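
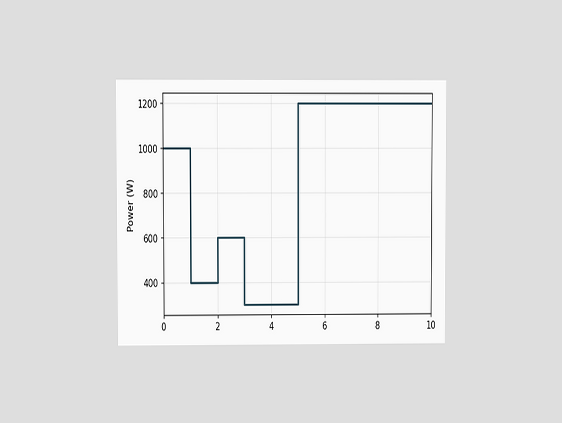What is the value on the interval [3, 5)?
The chart is viewed at a slight angle. On [3, 5) the step sits at 300W.

300W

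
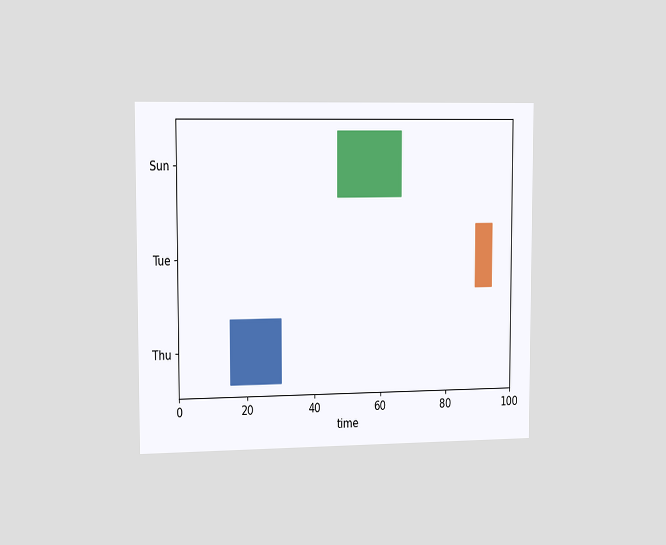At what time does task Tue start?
The chart is viewed slightly from the left. The Tue bar begins at t=89.

89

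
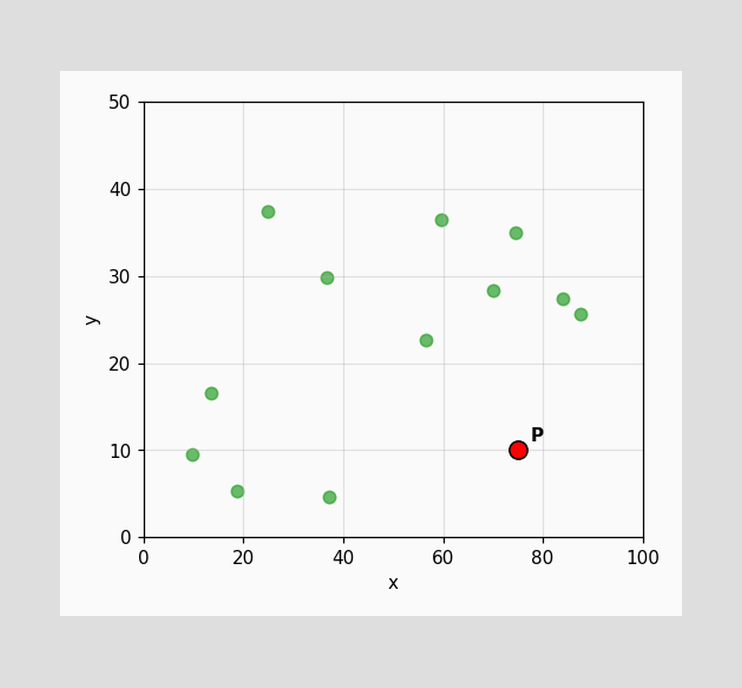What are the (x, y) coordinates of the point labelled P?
Following the gridlines from P to each axis, P sits at (75, 10).

(75, 10)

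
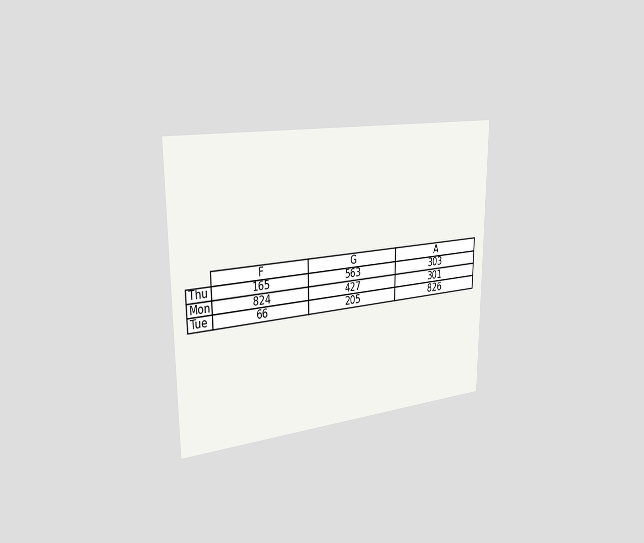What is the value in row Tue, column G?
The chart is viewed slightly from the left. The (Tue, G) cell reads 205.

205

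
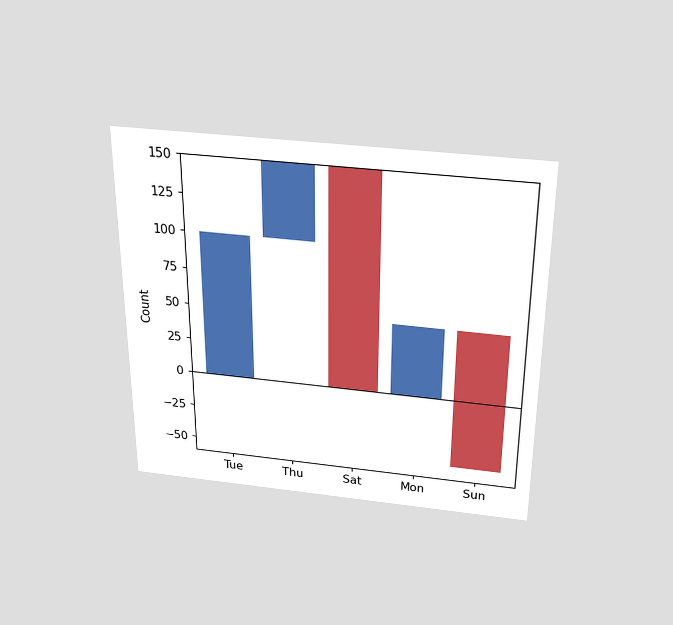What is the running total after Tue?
The chart is viewed slightly from above. After Tue the running total reaches 100.

100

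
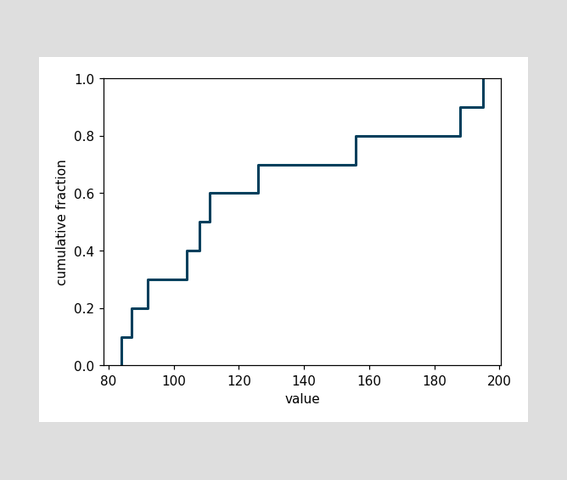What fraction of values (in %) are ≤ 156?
80%

At x=156 the ECDF step is at 80%.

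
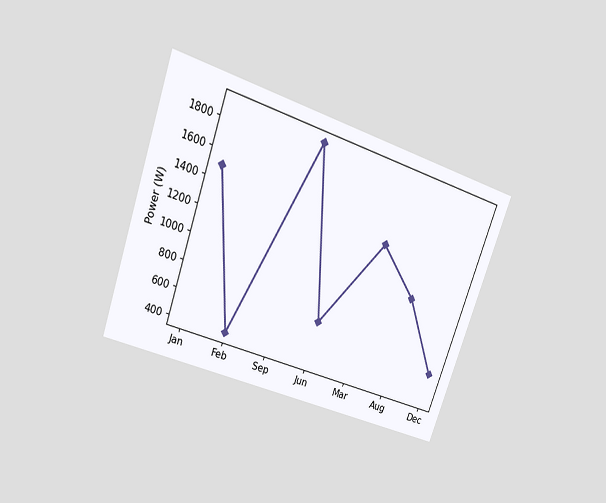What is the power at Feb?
400W

The chart is tilted about 19° clockwise and viewed at a slight angle. At Feb, the line is at 400W.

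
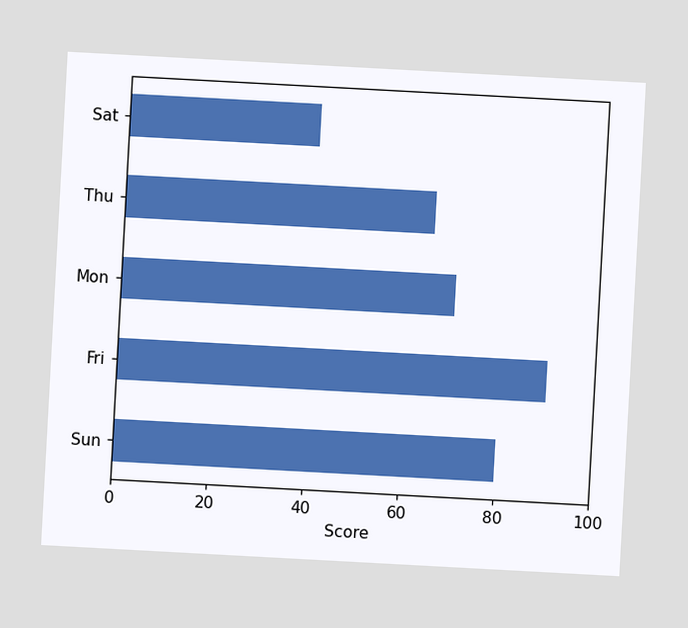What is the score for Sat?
40

The chart is tilted about 3° clockwise. Reading along the chart's x-axis, the Sat bar reaches 40.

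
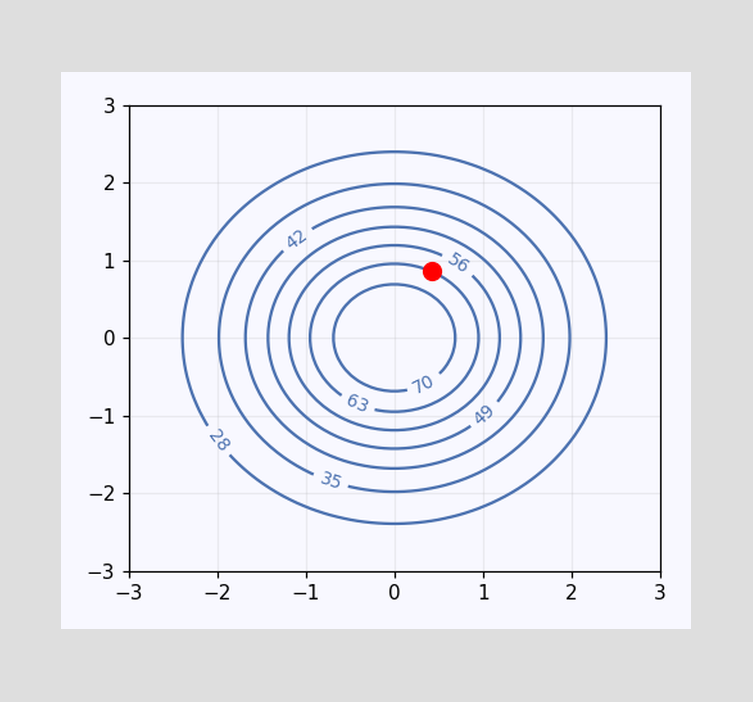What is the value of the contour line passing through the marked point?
63

The marked point sits on the contour labelled 63.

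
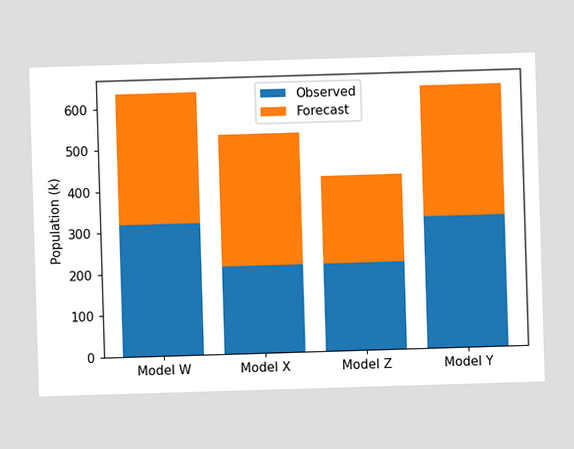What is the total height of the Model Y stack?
636k

The Model Y stack's top reaches 636k on the y-axis.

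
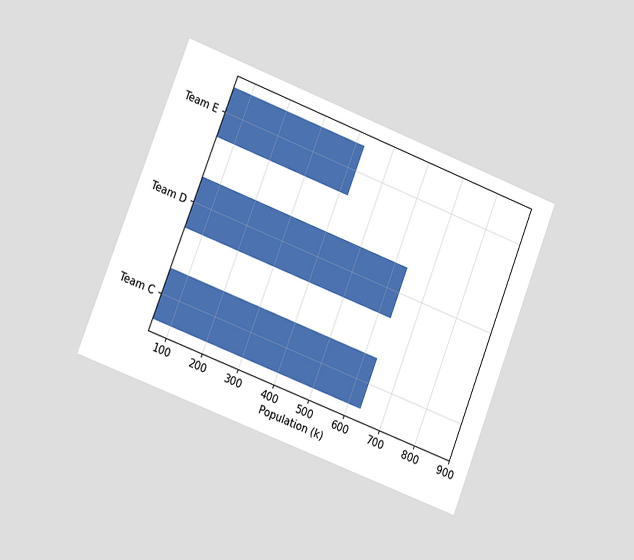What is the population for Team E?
The chart is tilted about 21° clockwise and viewed at a slight angle. Reading along the chart's x-axis, the Team E bar reaches 424k.

424k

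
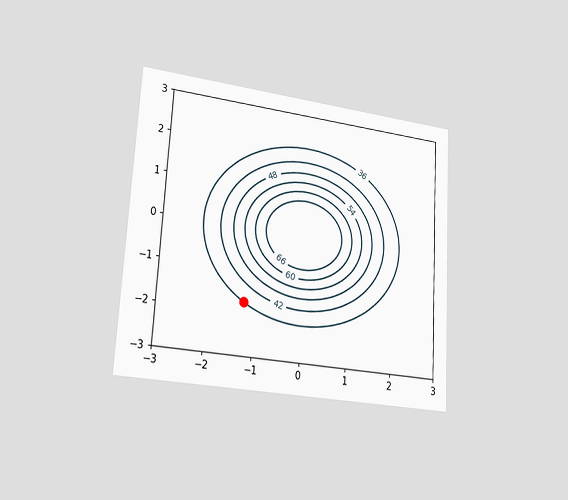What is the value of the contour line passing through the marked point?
36

The chart is tilted about 3° clockwise and viewed slightly from the left. The marked point sits on the contour labelled 36.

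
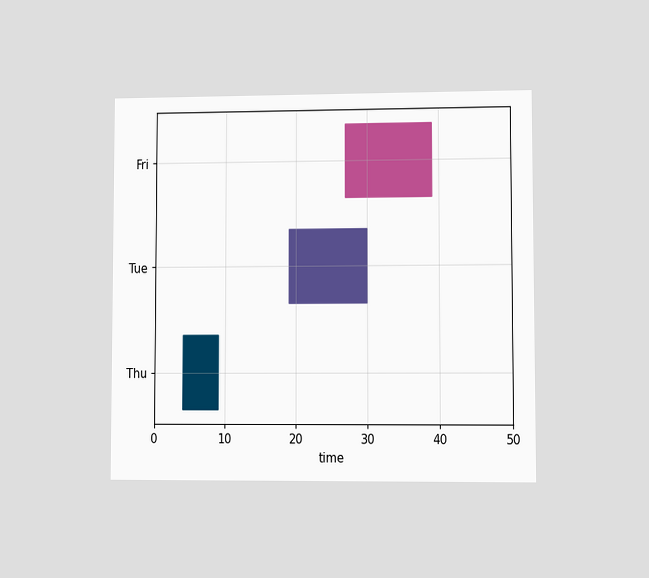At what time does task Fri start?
27

The chart is viewed at a slight angle. The Fri bar begins at t=27.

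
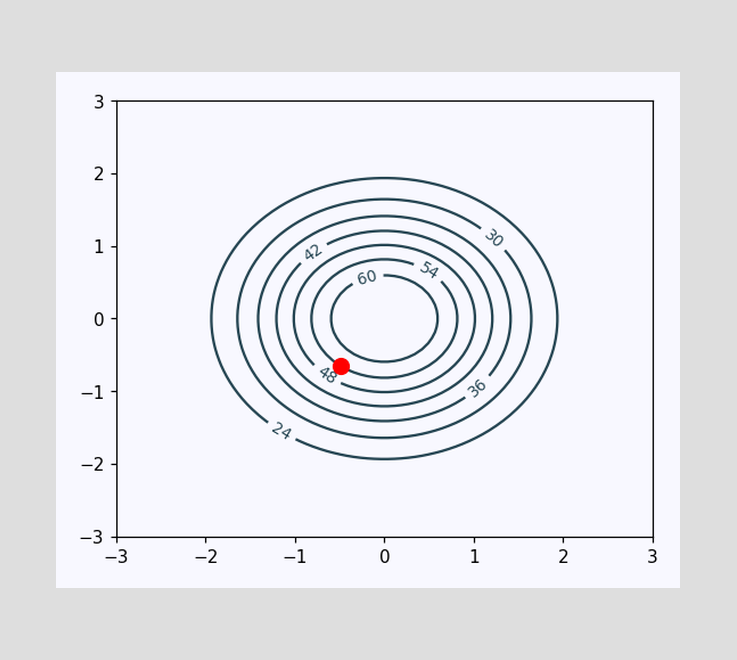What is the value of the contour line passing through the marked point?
54

The marked point sits on the contour labelled 54.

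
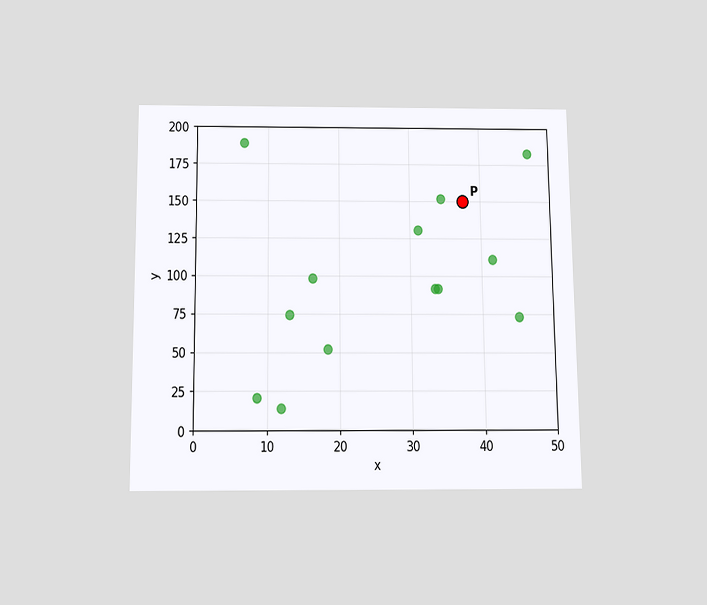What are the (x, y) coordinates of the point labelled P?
(37.5, 150)

The chart is viewed slightly from below. Following the gridlines from P to each axis, P sits at (37.5, 150).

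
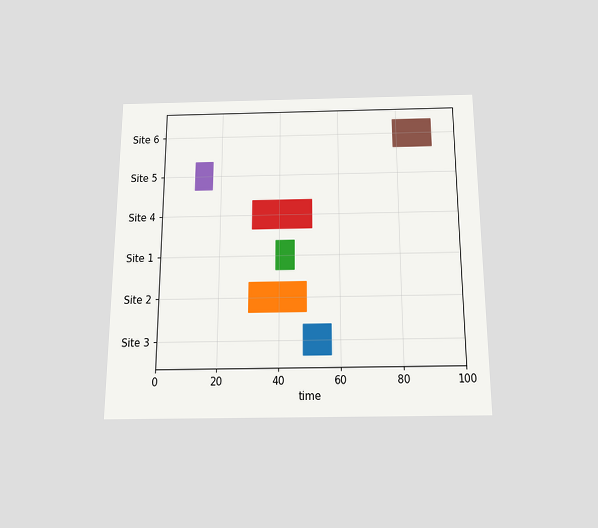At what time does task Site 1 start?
The chart is viewed slightly from below. The Site 1 bar begins at t=39.

39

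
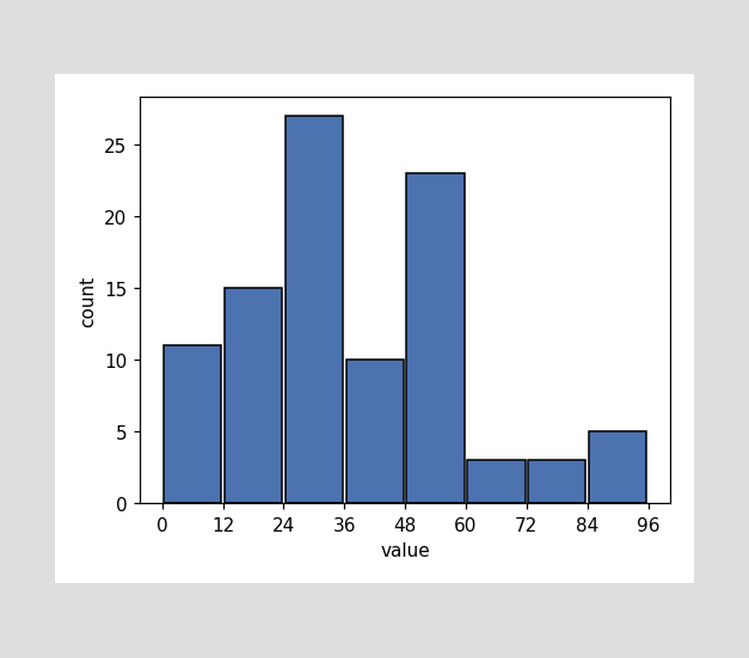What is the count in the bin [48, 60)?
23

The [48, 60) bin has height 23.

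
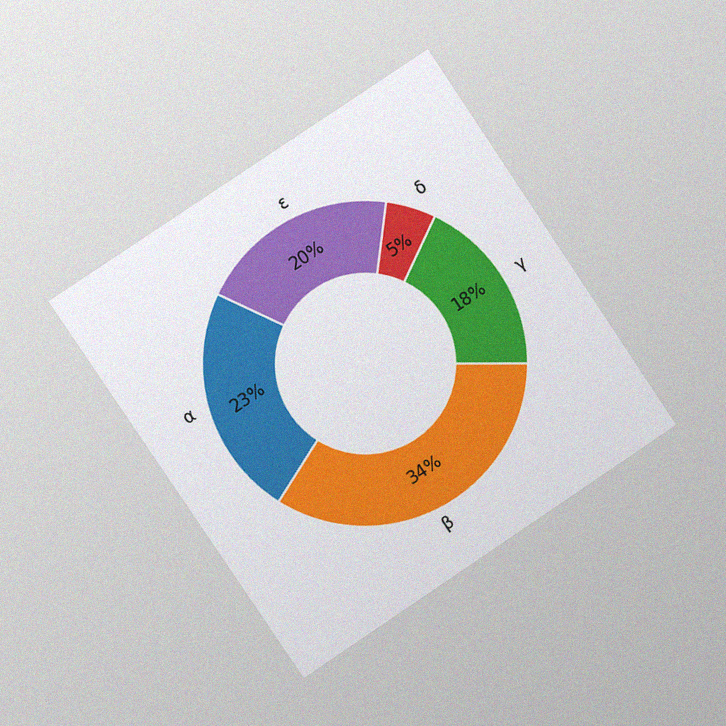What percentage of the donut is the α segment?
The chart is tilted about 34° counter-clockwise and viewed slightly from the left, with some photo noise. The α segment takes up 23% of the ring.

23%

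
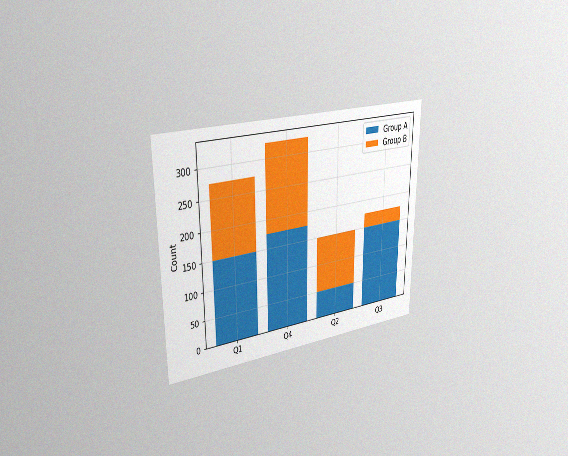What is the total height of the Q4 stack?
325

The chart is viewed slightly from the left, with some photo noise. The Q4 stack's top reaches 325 on the y-axis.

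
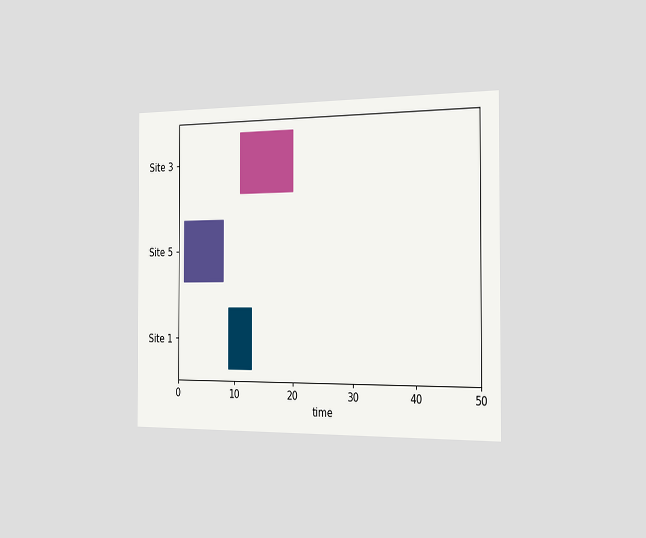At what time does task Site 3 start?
11

The chart is viewed slightly from the right. The Site 3 bar begins at t=11.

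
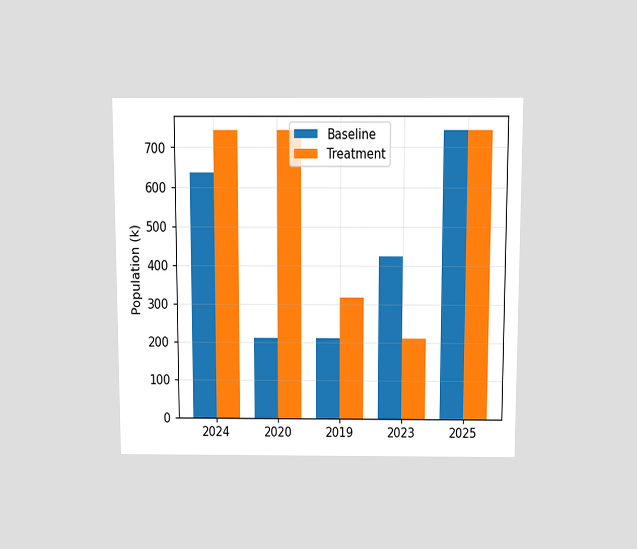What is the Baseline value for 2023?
The chart is viewed slightly from above. The Baseline bar at 2023 reaches 424k on the y-axis.

424k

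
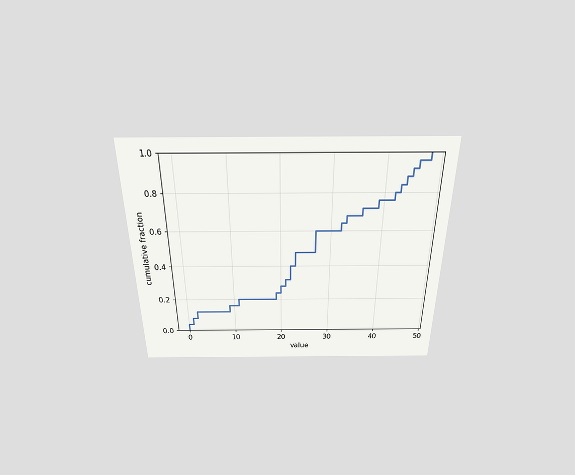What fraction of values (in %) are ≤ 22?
40%

The chart is viewed slightly from above. At x=22 the ECDF step is at 40%.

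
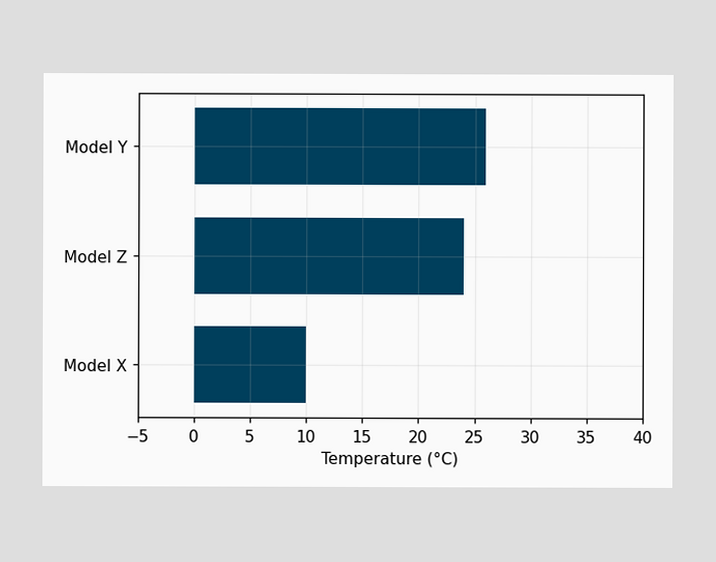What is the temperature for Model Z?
24°C

Reading along the chart's x-axis, the Model Z bar reaches 24°C.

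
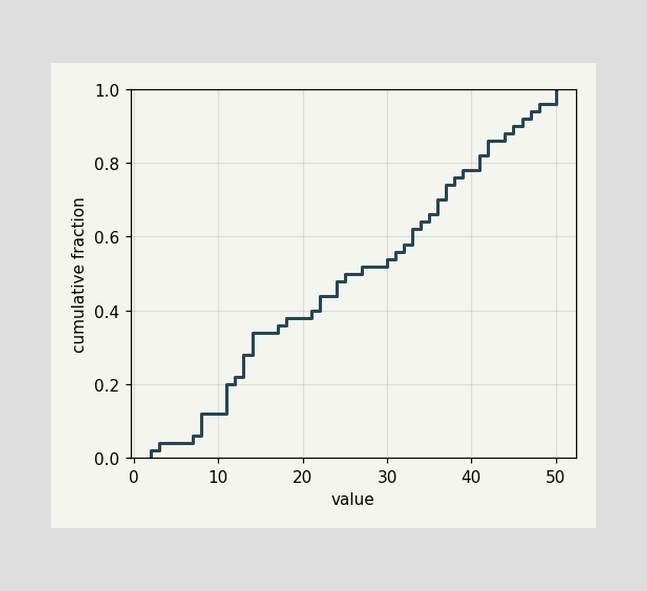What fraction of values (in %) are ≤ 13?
28%

At x=13 the ECDF step is at 28%.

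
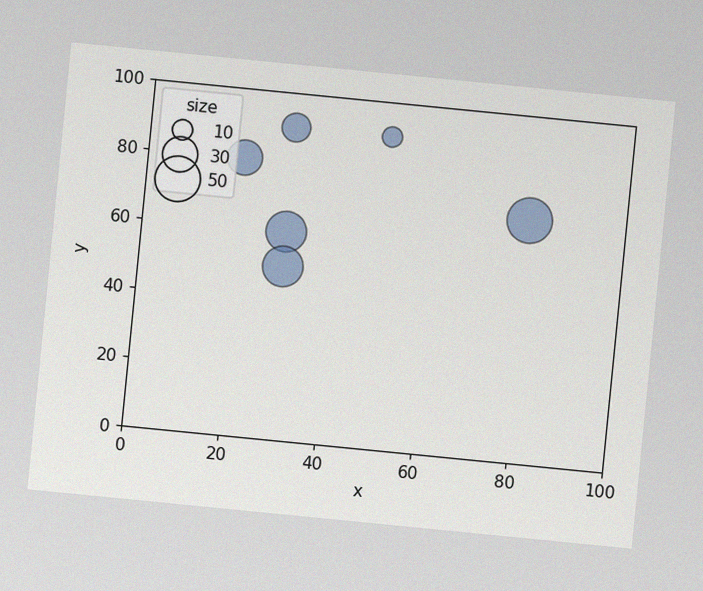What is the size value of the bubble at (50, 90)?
The chart is tilted about 6° clockwise, with some photo noise. Matching the bubble at (50, 90) against the size legend gives 10.

10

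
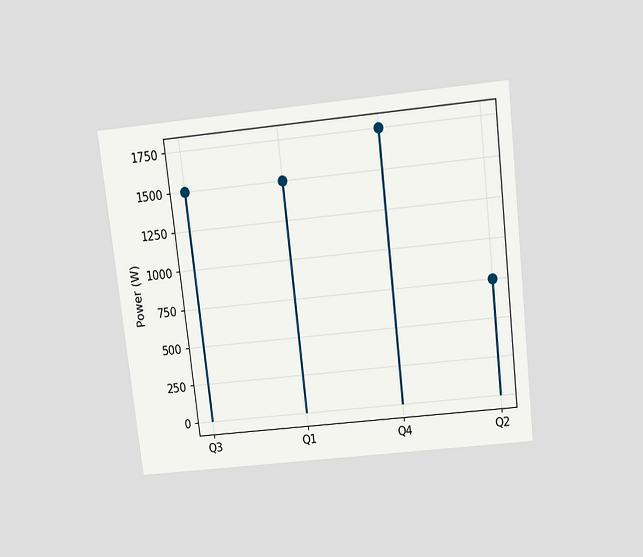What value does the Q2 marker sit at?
The chart is tilted about 7° counter-clockwise and viewed slightly from above. The Q2 marker sits at 750W.

750W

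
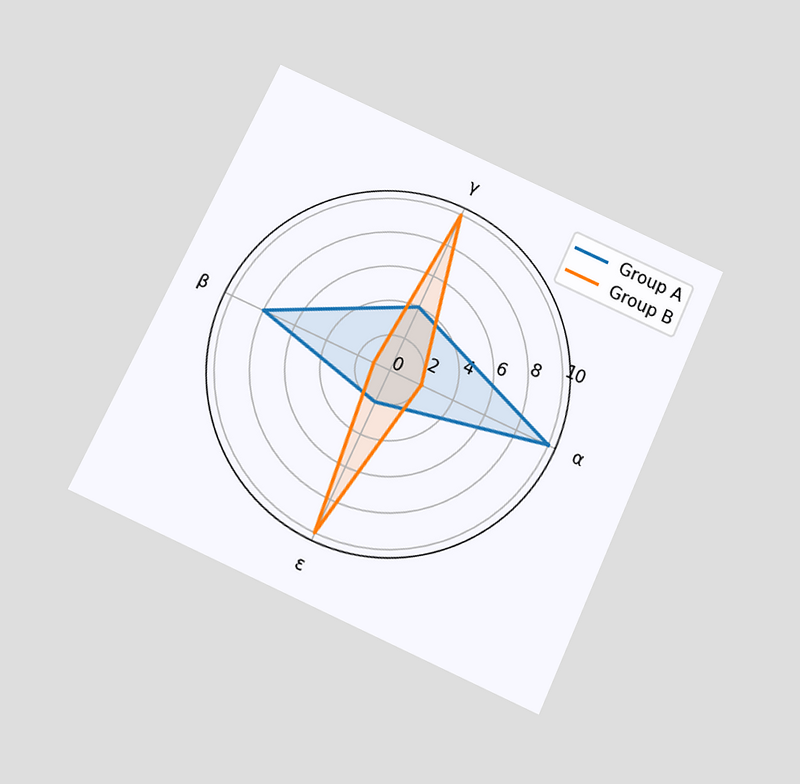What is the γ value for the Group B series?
10

The chart is tilted about 25° clockwise and viewed slightly from below. On the γ axis, Group B reaches 10.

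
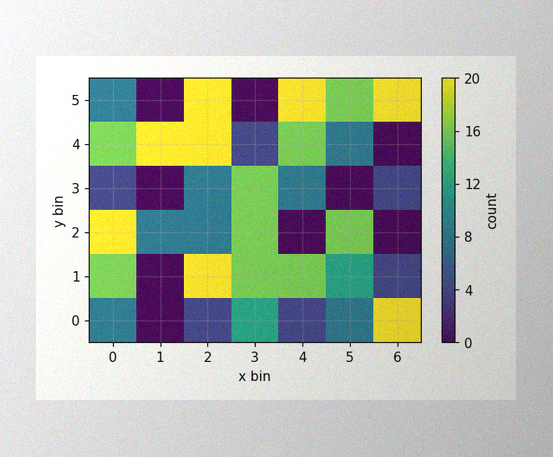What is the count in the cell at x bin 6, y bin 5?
The image has some photo noise and uneven lighting. Matching the cell (6, 5) against the colorbar gives 20.

20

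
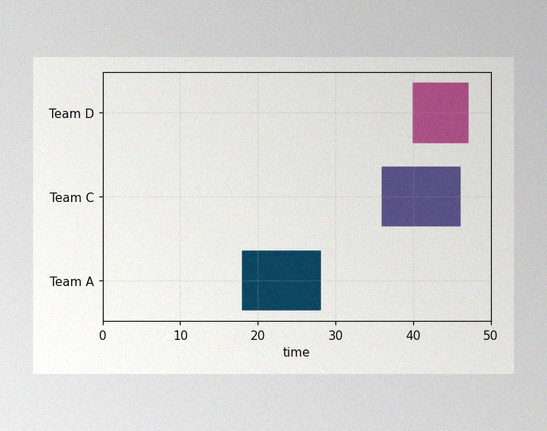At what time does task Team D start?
40

The image has some photo noise and uneven lighting. The Team D bar begins at t=40.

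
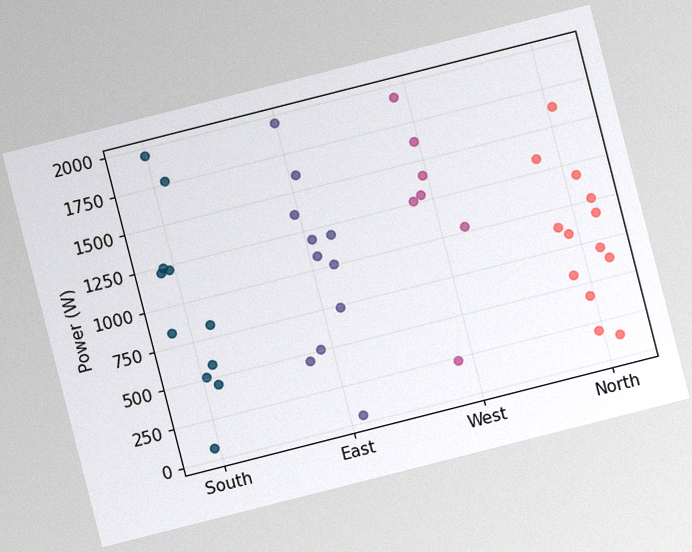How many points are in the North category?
13

The chart is tilted about 14° counter-clockwise, with some photo noise. Counting the markers in the North column gives 13.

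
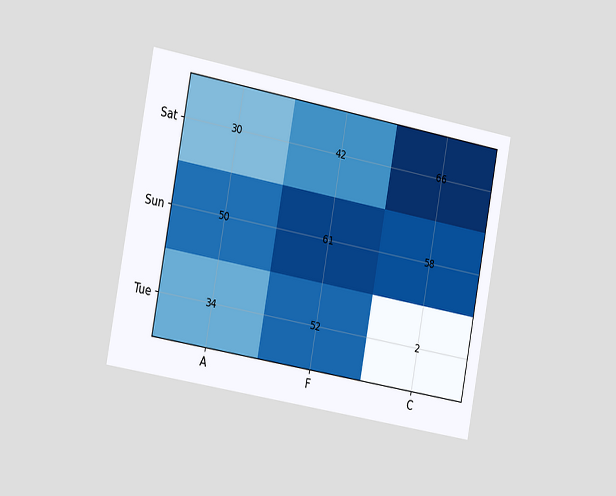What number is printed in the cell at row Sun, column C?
The chart is tilted about 10° clockwise and viewed slightly from the left. The (Sun, C) cell reads 58.

58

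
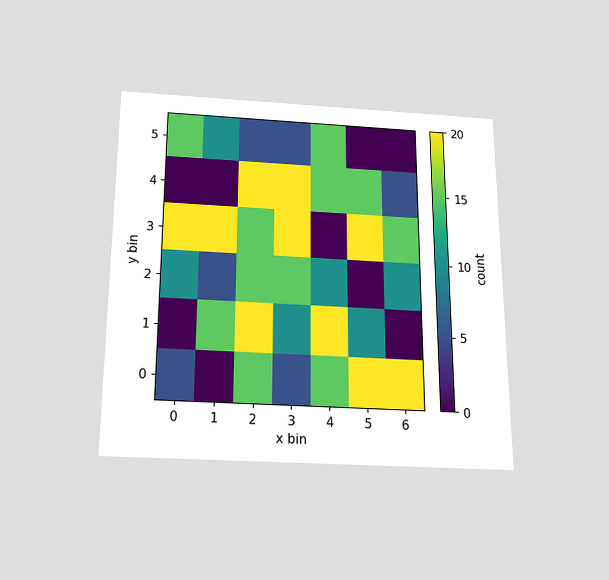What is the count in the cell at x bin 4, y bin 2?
10

The chart is viewed slightly from below. Matching the cell (4, 2) against the colorbar gives 10.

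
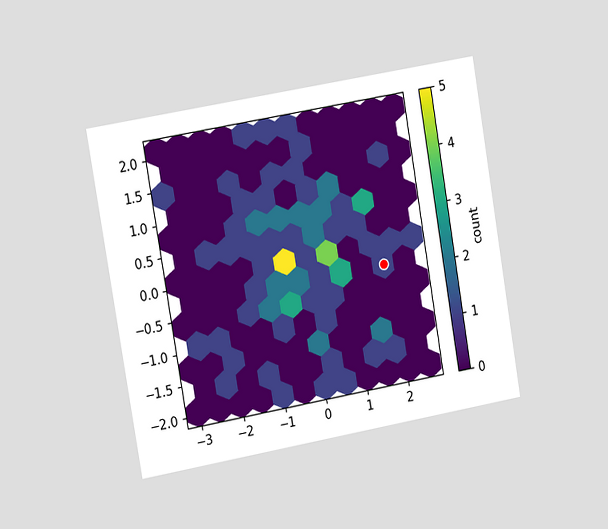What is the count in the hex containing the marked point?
The chart is tilted about 10° counter-clockwise and viewed at a slight angle. The marked hex reads 1 on the colorbar.

1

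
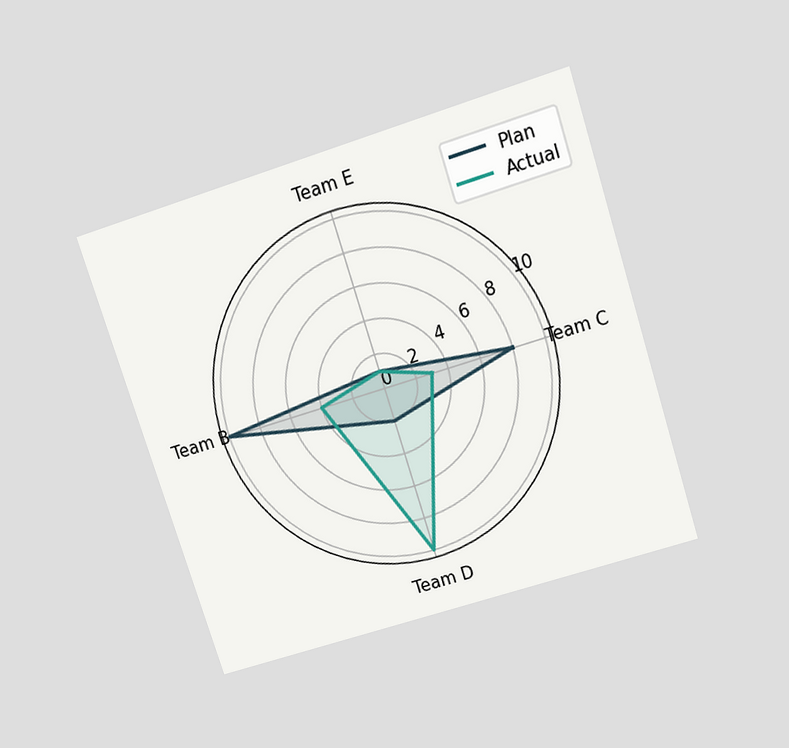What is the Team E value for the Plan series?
The chart is tilted about 18° counter-clockwise and viewed slightly from above. On the Team E axis, Plan reaches 1.

1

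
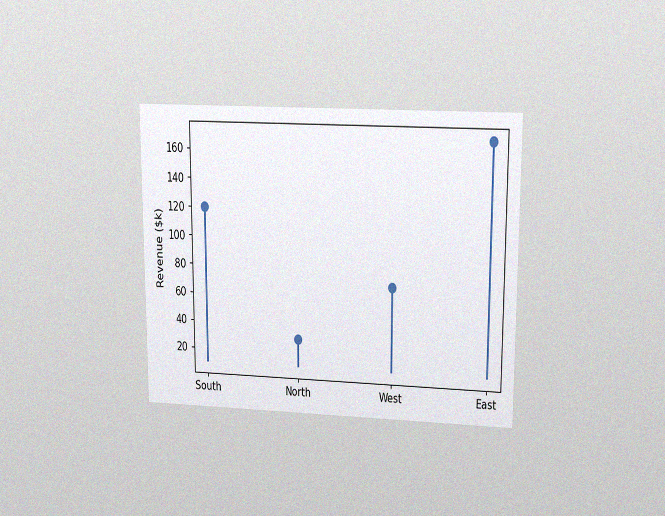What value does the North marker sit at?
$30k

The chart is viewed at a slight angle, with some photo noise. The North marker sits at $30k.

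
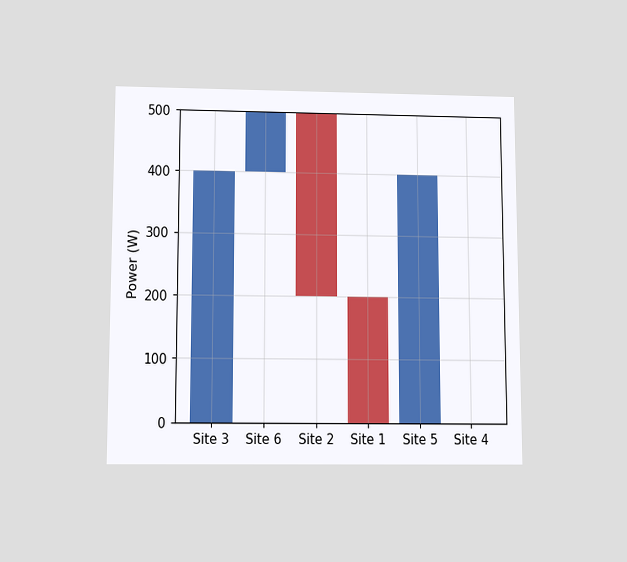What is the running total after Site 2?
The chart is viewed slightly from below. After Site 2 the running total reaches 200W.

200W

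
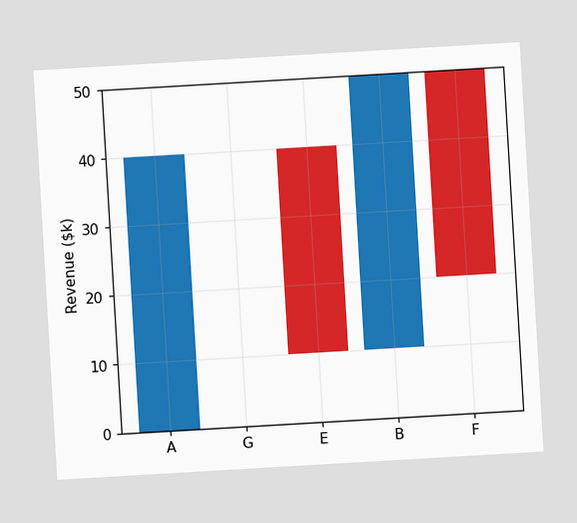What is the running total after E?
$10k

The chart is tilted about 3° counter-clockwise. After E the running total reaches $10k.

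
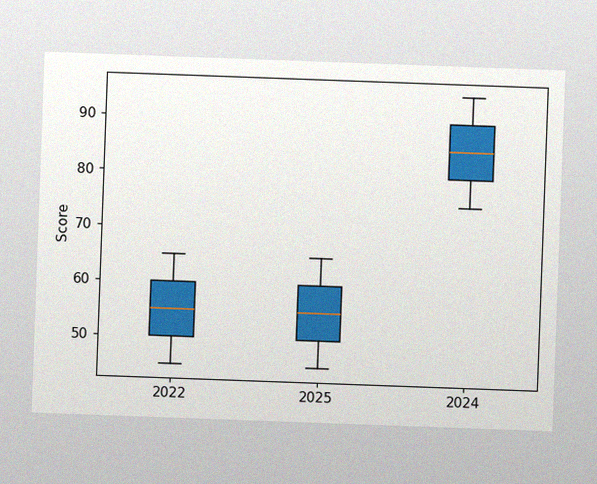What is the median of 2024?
85

The chart is tilted about 2° clockwise, with some photo noise. The median line in the 2024 box sits at 85.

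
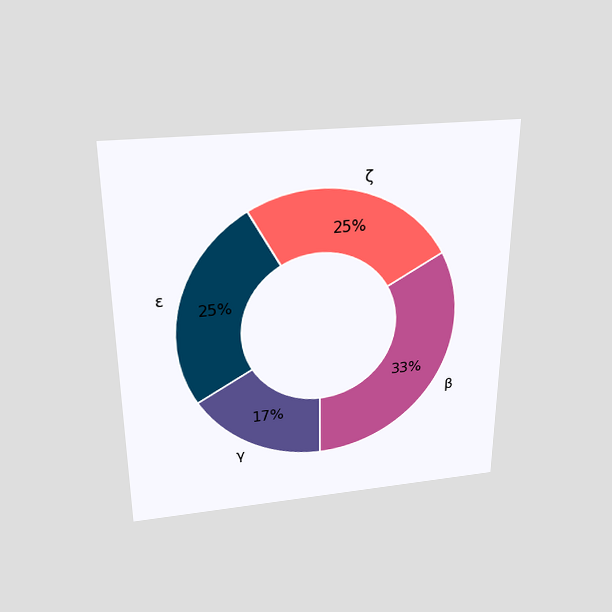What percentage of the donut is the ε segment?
The chart is viewed slightly from above. The ε segment takes up 25% of the ring.

25%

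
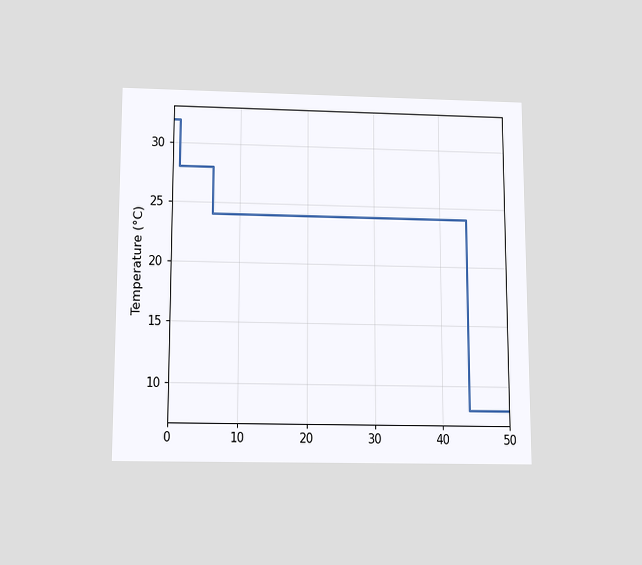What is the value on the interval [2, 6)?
28°C

The chart is viewed slightly from below. On [2, 6) the step sits at 28°C.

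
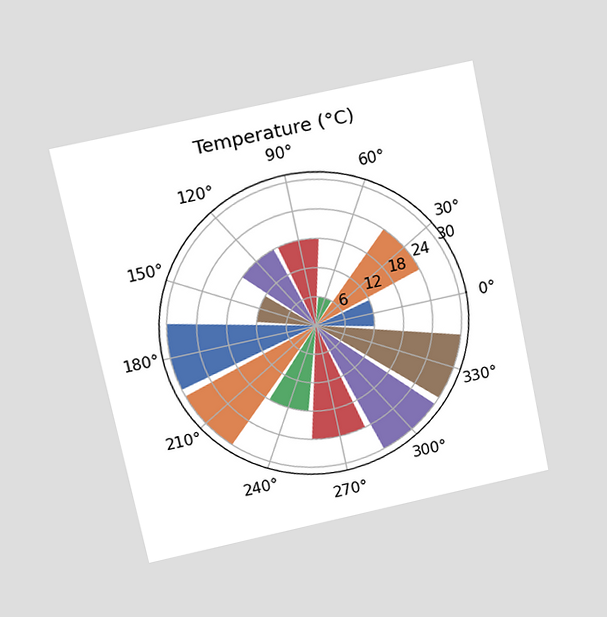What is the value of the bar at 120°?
The chart is tilted about 12° counter-clockwise and viewed slightly from above. The bar at 120° reaches 18°C on the radial axis.

18°C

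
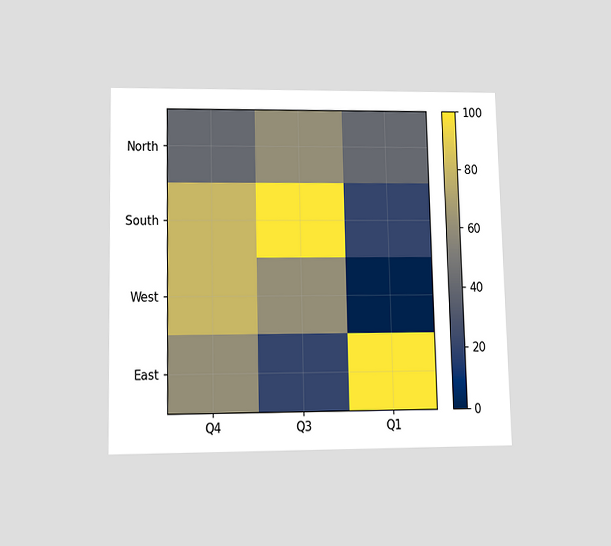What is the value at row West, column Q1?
0

The chart is viewed slightly from below. Matching cell (West, Q1) against the colorbar gives 0.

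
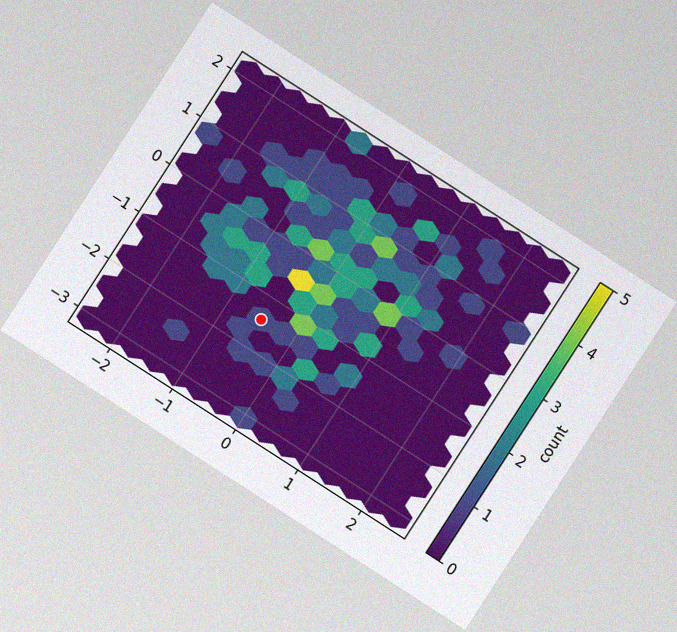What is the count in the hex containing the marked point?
The chart is tilted about 33° clockwise, with some photo noise. The marked hex reads 1 on the colorbar.

1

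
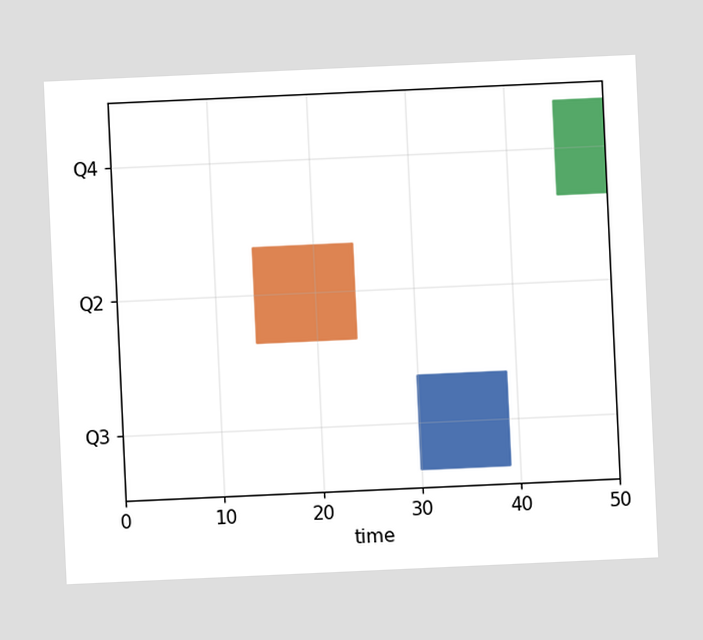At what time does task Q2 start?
The chart is tilted about 3° counter-clockwise. The Q2 bar begins at t=14.

14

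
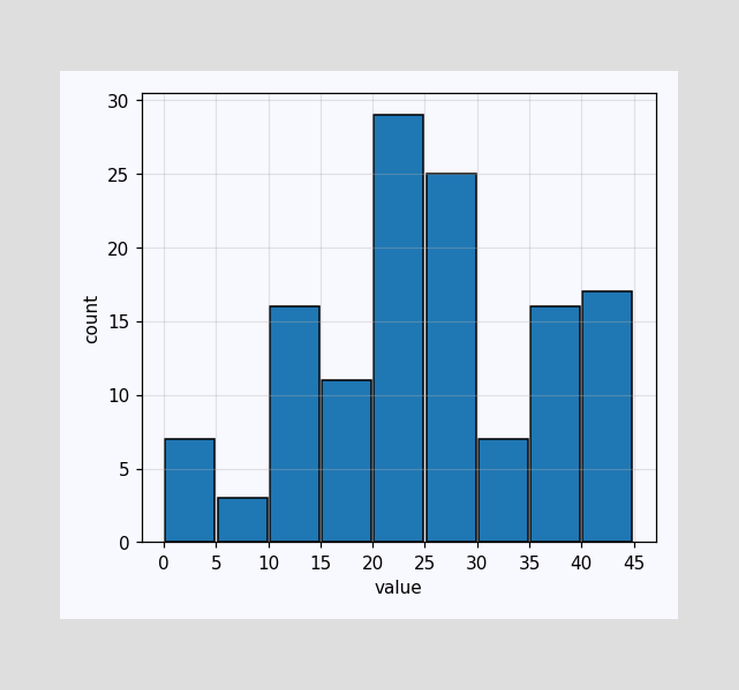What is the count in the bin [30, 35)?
The [30, 35) bin has height 7.

7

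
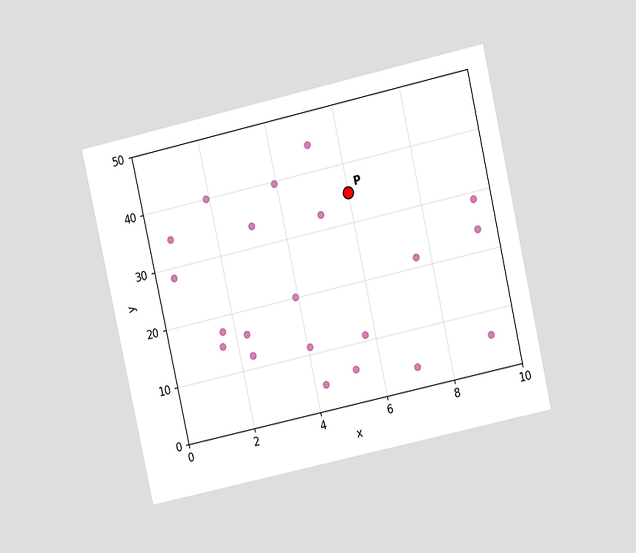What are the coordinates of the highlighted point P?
(6, 35)

The chart is tilted about 13° counter-clockwise and viewed at a slight angle. Following the gridlines from P to each axis, P sits at (6, 35).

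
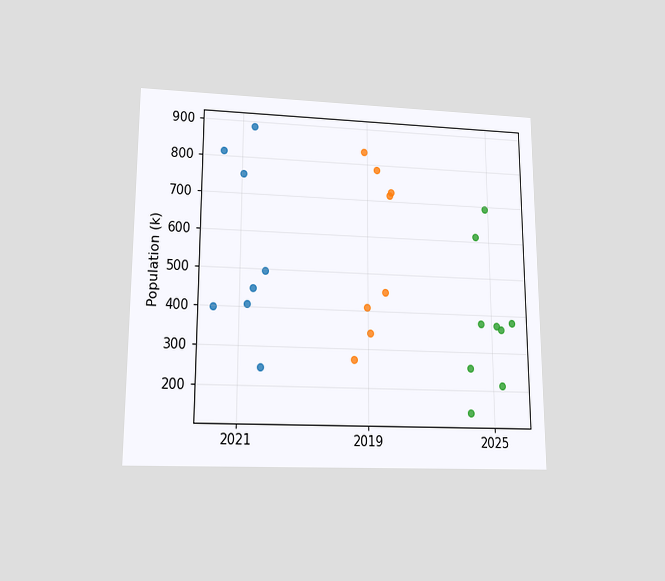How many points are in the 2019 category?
8

The chart is viewed at a slight angle. Counting the markers in the 2019 column gives 8.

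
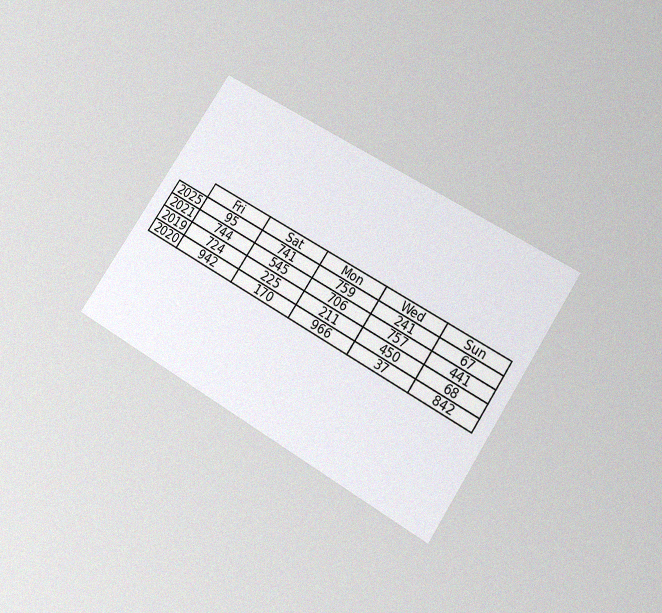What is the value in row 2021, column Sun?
441

The chart is tilted about 33° clockwise and viewed slightly from below, with some photo noise. The (2021, Sun) cell reads 441.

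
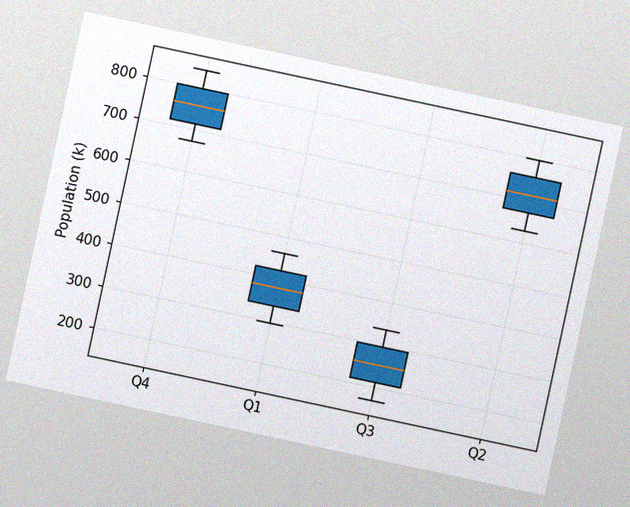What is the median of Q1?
The chart is tilted about 12° clockwise, with some photo noise. The median line in the Q1 box sits at 378k.

378k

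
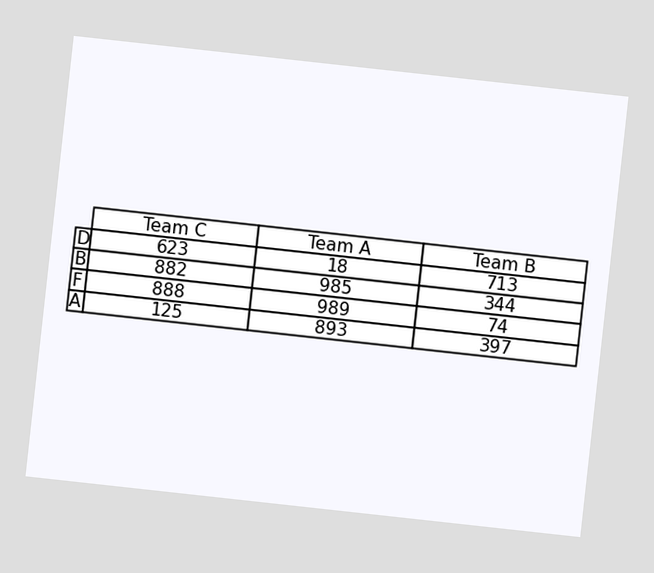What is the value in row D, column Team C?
623

The chart is tilted about 6° clockwise. The (D, Team C) cell reads 623.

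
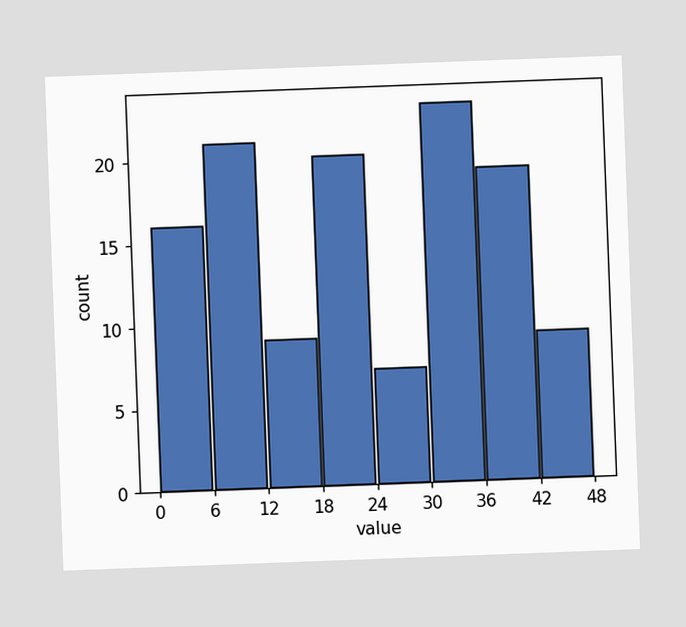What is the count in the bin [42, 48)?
The chart is tilted about 2° counter-clockwise. The [42, 48) bin has height 9.

9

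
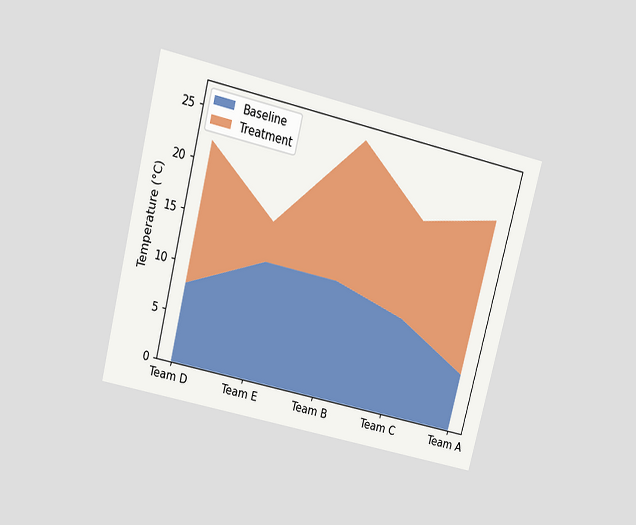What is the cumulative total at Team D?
The chart is tilted about 14° clockwise and viewed slightly from above. The stacked total at Team D reaches 22°C.

22°C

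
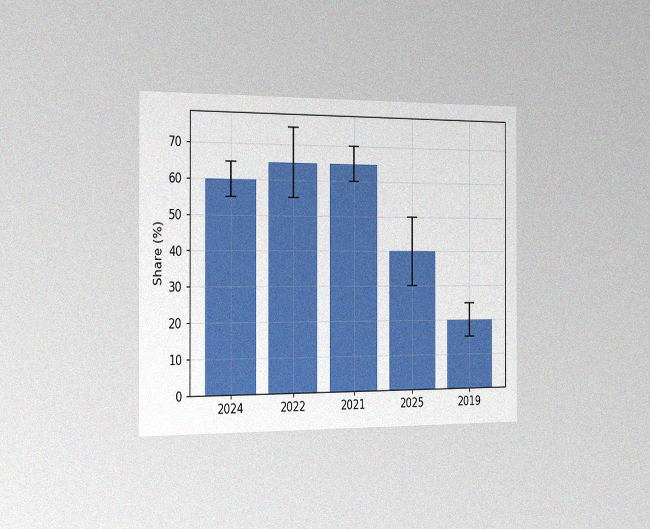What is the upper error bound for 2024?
The chart is viewed slightly from the left, with some photo noise. The 2024 bar's upper whisker reaches 65%.

65%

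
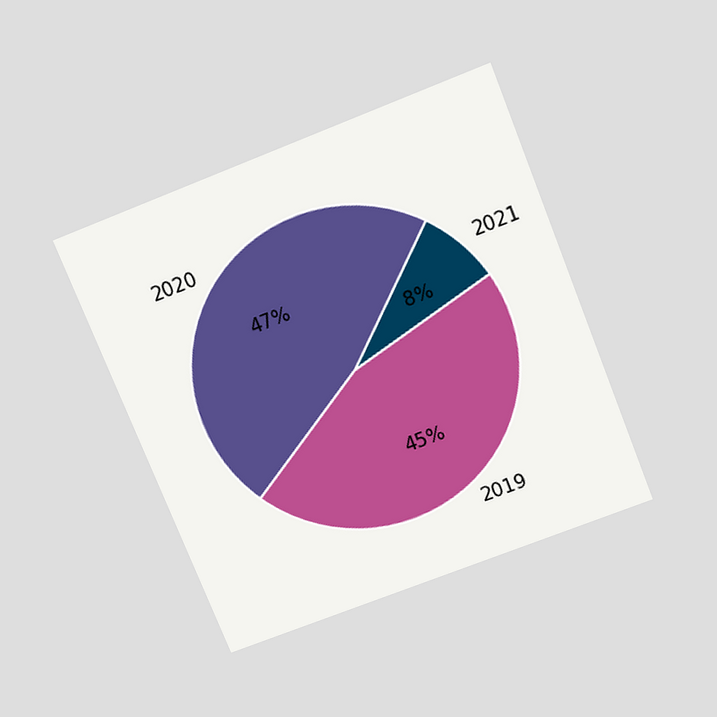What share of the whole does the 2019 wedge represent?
The chart is tilted about 22° counter-clockwise and viewed slightly from above. The 2019 slice takes up 45% of the pie.

45%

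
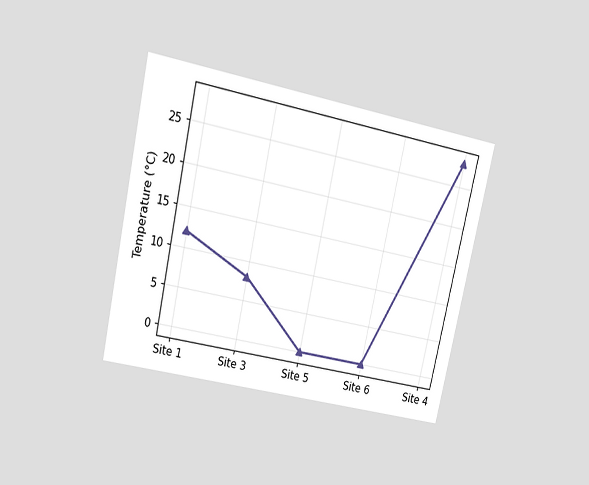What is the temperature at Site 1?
The chart is tilted about 12° clockwise and viewed at a slight angle. At Site 1, the line is at 12°C.

12°C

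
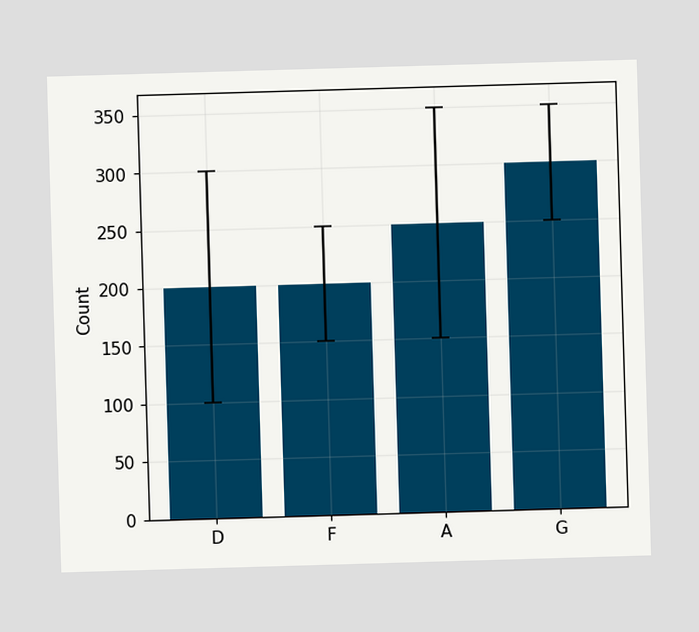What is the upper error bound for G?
The G bar's upper whisker reaches 350.

350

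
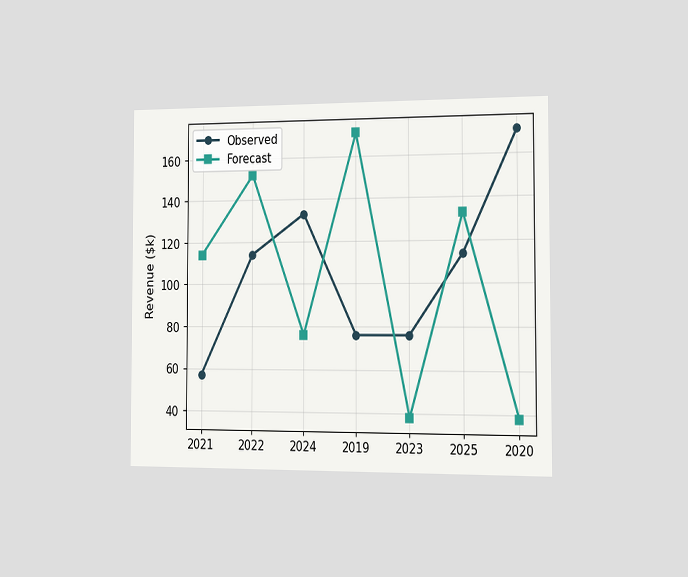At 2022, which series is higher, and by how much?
The chart is viewed slightly from the right. At 2022, Forecast sits above the other line by $38k.

Forecast, by $38k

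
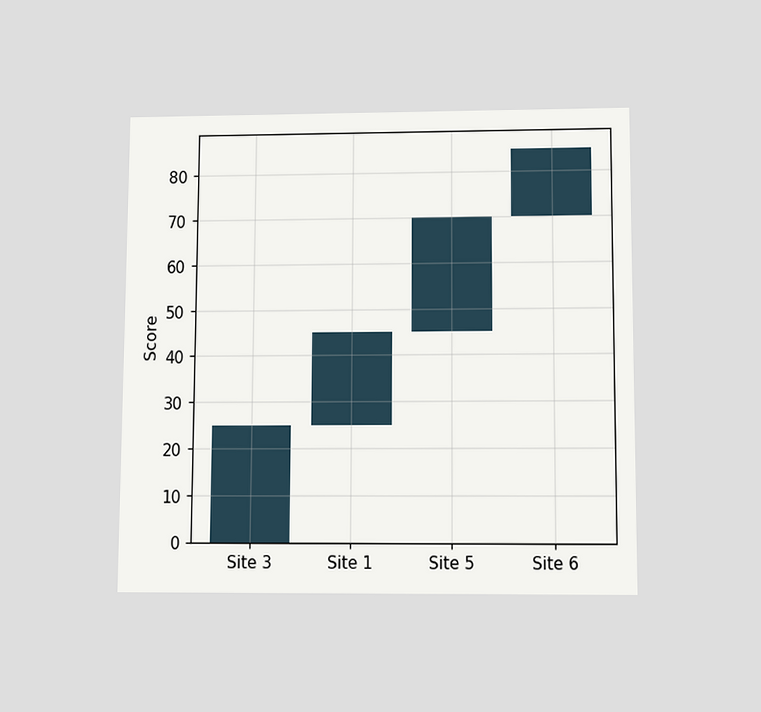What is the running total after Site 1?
The chart is viewed slightly from below. After Site 1 the running total reaches 45.

45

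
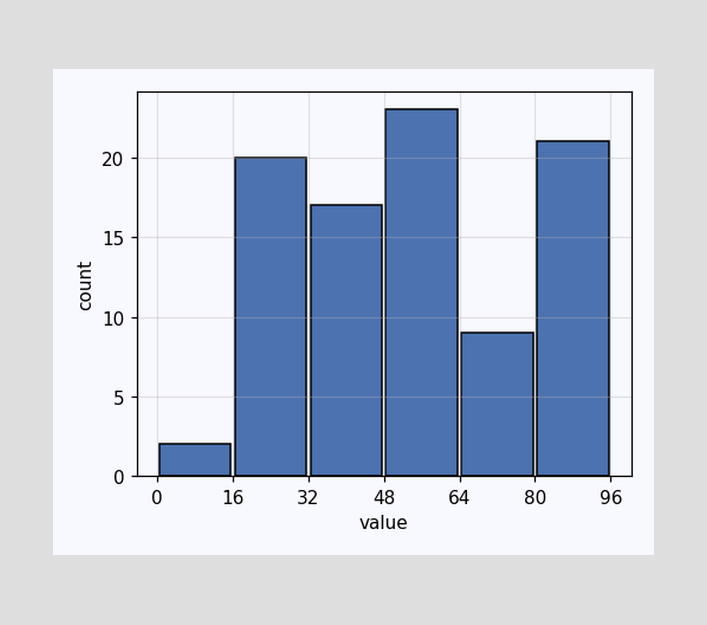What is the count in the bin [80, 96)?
The [80, 96) bin has height 21.

21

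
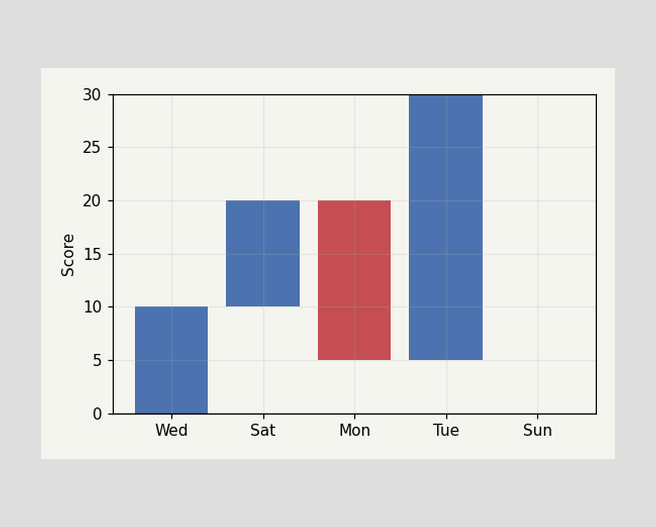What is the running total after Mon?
5

After Mon the running total reaches 5.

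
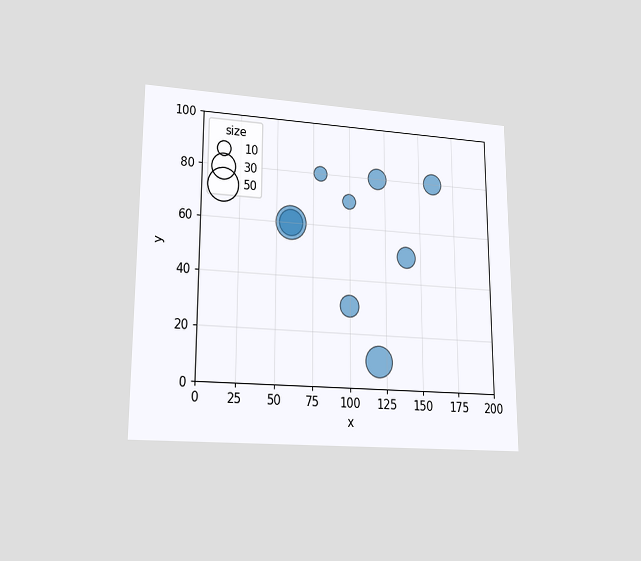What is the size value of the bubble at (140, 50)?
20

The chart is viewed at a slight angle. Matching the bubble at (140, 50) against the size legend gives 20.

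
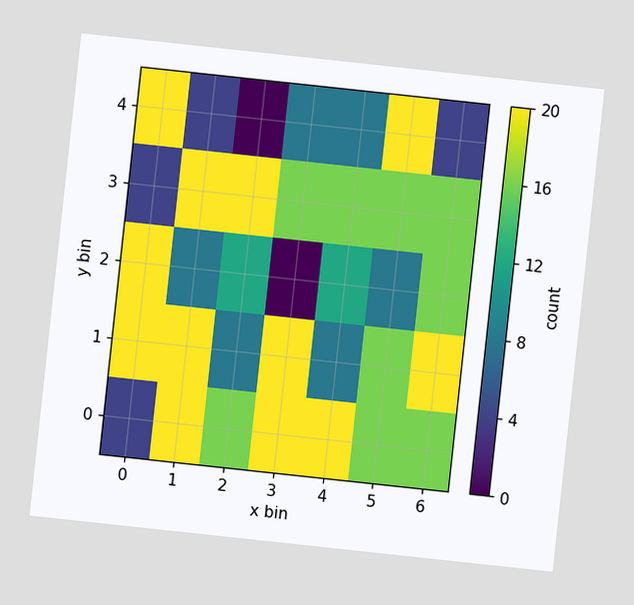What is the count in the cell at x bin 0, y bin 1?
The chart is tilted about 6° clockwise. Matching the cell (0, 1) against the colorbar gives 20.

20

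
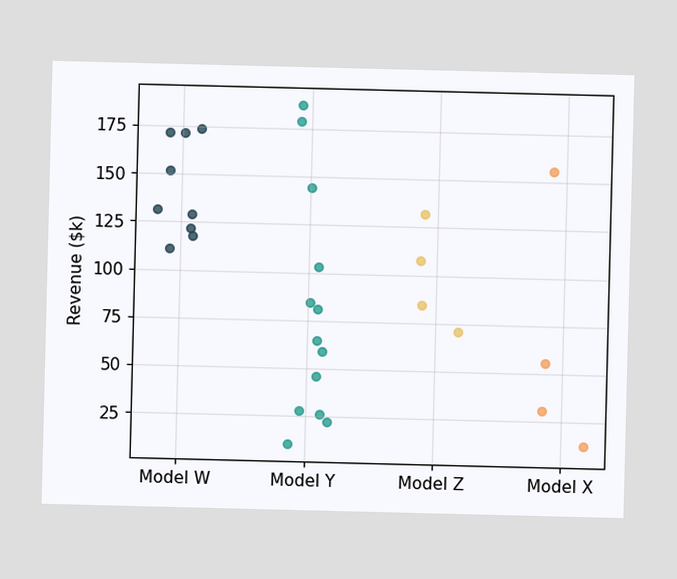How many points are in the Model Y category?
13

Counting the markers in the Model Y column gives 13.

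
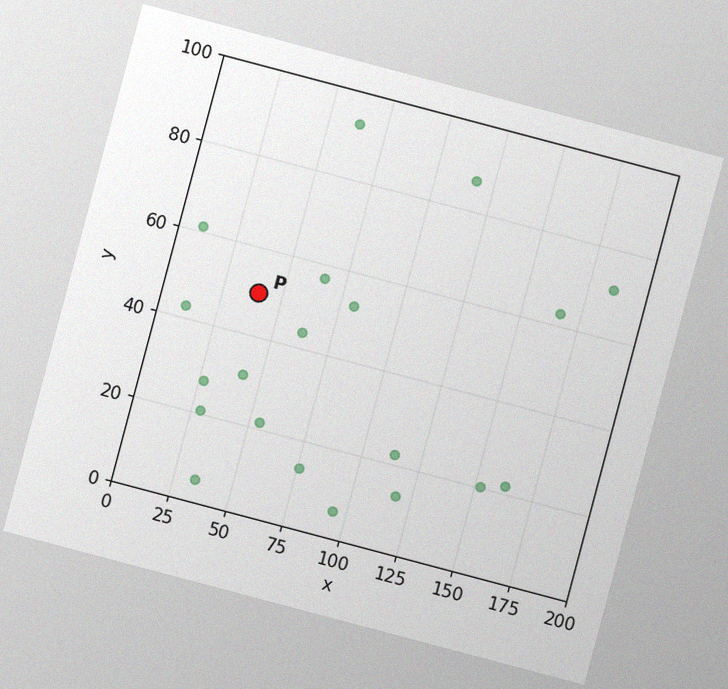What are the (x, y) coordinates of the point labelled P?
The chart is tilted about 15° clockwise, with some photo noise. Following the gridlines from P to each axis, P sits at (40, 50).

(40, 50)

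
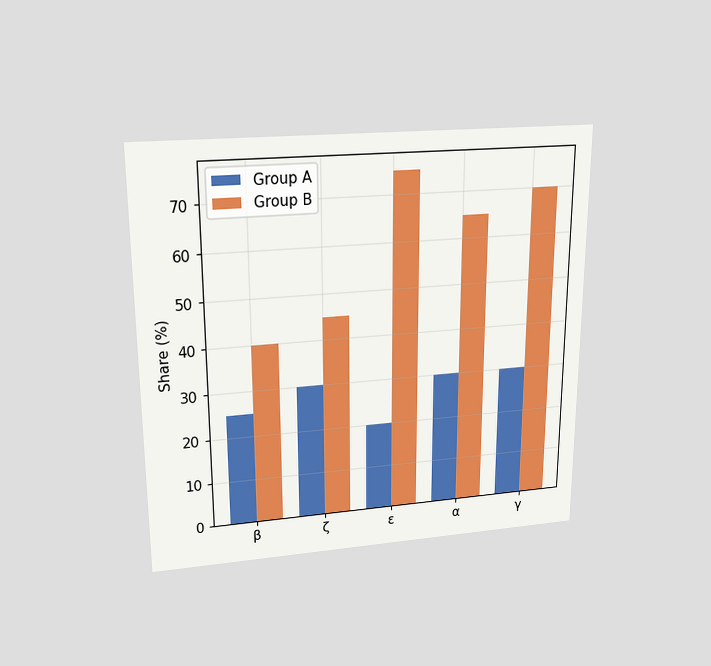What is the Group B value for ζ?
The chart is viewed slightly from above. The Group B bar at ζ reaches 45% on the y-axis.

45%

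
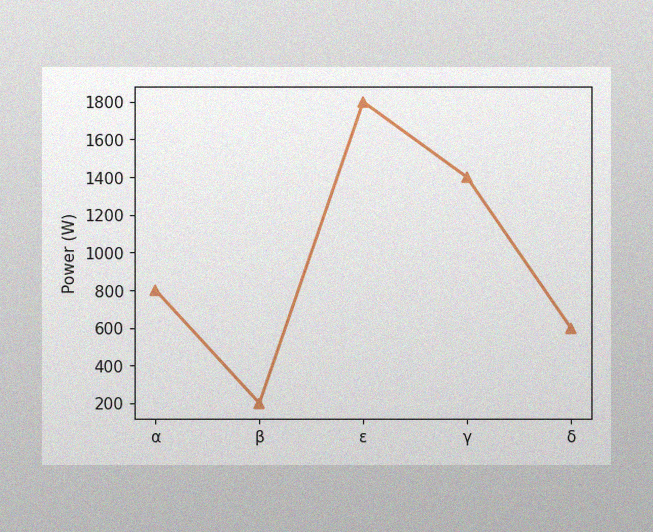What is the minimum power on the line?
200W

The image has some photo noise and uneven lighting. The lowest point is at β, and reading across to the y-axis gives 200W.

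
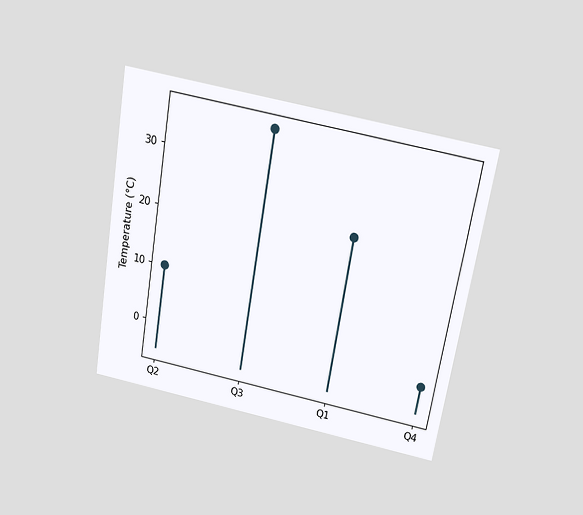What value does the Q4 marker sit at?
The chart is tilted about 9° clockwise and viewed slightly from above. The Q4 marker sits at 0°C.

0°C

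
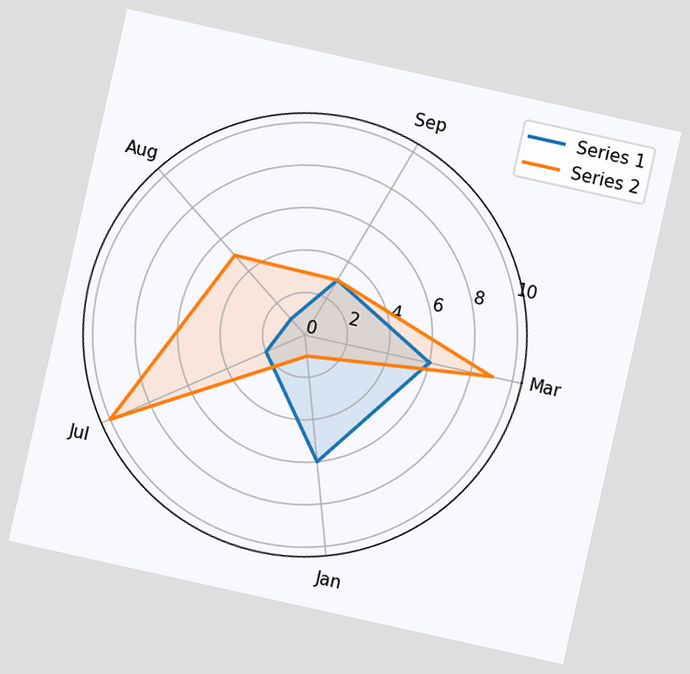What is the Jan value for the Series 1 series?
6

The chart is tilted about 13° clockwise. On the Jan axis, Series 1 reaches 6.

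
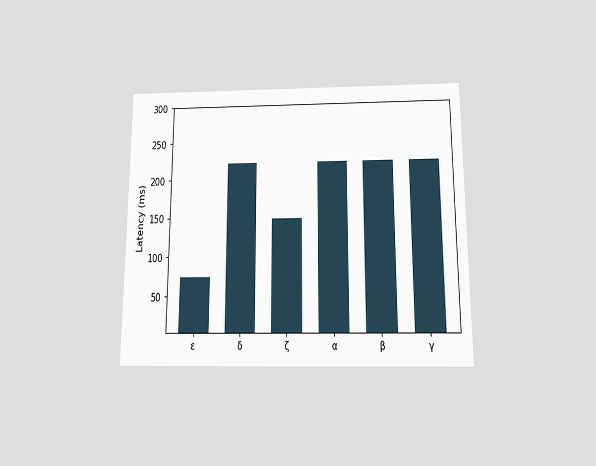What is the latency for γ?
222ms

The chart is viewed slightly from below. Reading along the chart's y-axis, the γ bar reaches 222ms.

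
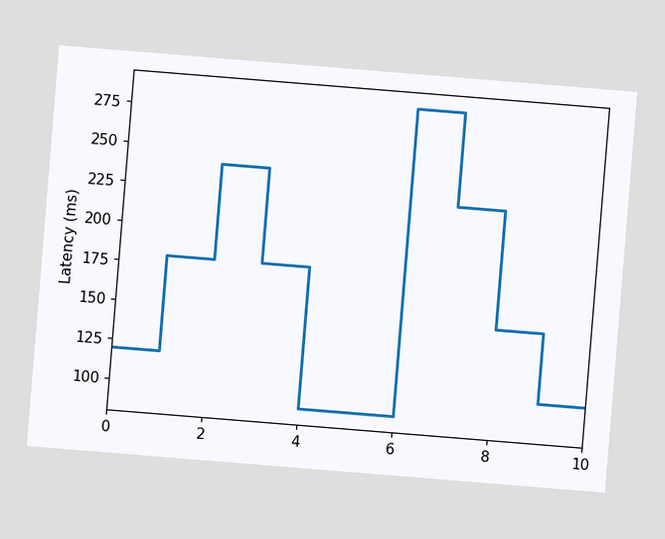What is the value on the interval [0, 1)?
120ms

The chart is tilted about 5° clockwise. On [0, 1) the step sits at 120ms.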